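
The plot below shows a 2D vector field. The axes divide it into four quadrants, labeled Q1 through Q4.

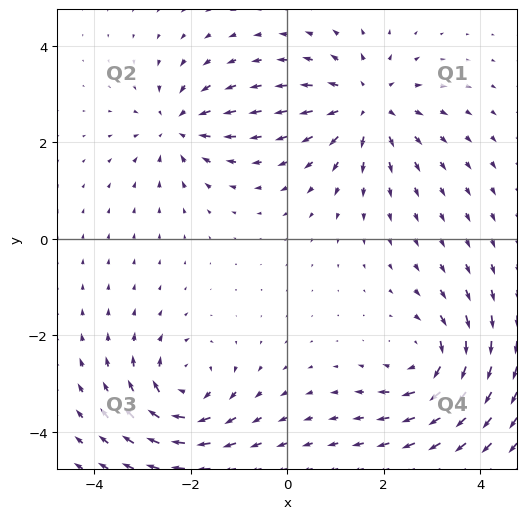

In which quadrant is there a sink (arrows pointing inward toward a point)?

The sink sits at approximately (-2.3, 2.3), which lies in quadrant Q2. The divergence there is about -5, negative as expected for a sink.

Q2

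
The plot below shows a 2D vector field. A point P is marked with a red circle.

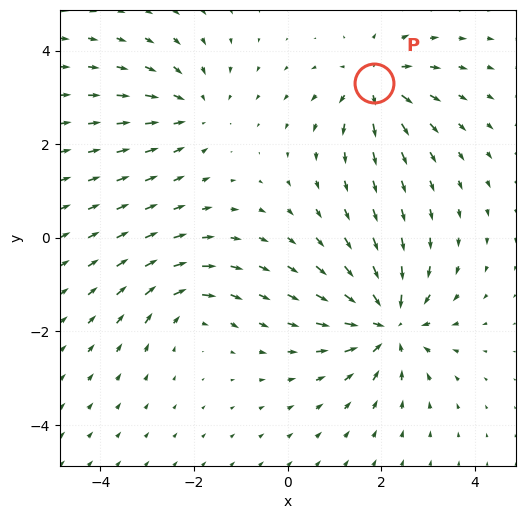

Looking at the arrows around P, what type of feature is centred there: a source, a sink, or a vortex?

At P (1.9, 3.3) the arrows spread outward. Divergence about +5, curl ≈0 — positive divergence with near-zero curl is a source.

source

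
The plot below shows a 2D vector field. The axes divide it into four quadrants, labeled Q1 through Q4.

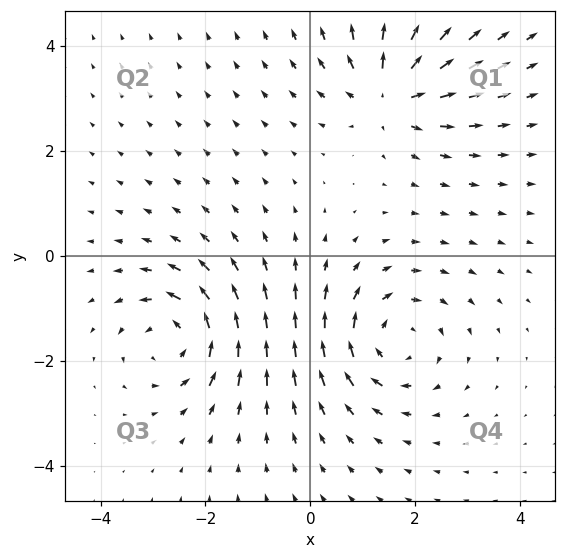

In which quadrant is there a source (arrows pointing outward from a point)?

Q1

The source sits at approximately (1.5, 3.1), which lies in quadrant Q1. The divergence there is about +5, positive as expected for a source.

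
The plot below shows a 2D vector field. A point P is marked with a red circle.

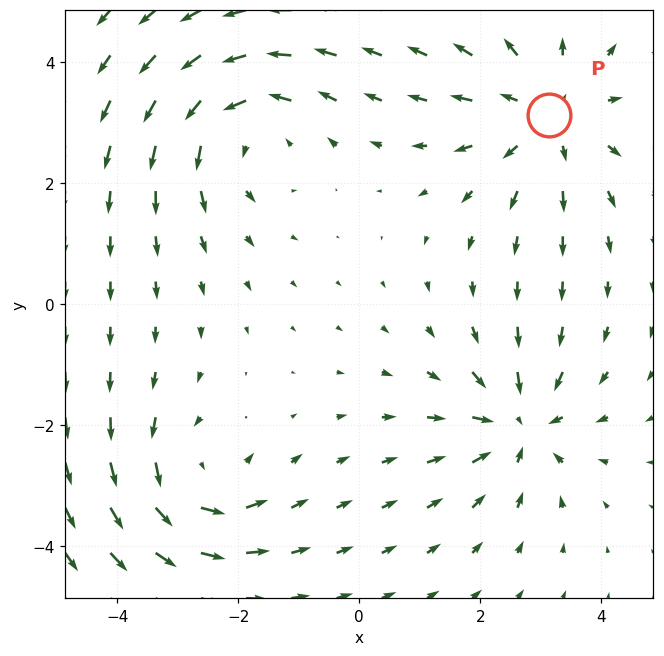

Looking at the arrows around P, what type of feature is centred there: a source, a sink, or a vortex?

At P (3.1, 3.1) the arrows spread outward. Divergence about +4, curl ≈0 — positive divergence with near-zero curl is a source.

source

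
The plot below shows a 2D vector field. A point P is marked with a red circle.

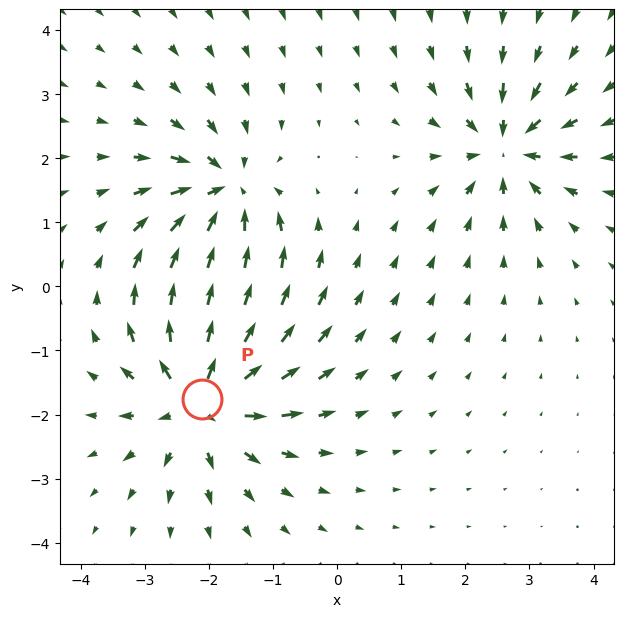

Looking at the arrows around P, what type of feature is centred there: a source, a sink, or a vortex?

source

At P (-2.1, -1.8) the arrows spread outward. Divergence about +5, curl ≈0 — positive divergence with near-zero curl is a source.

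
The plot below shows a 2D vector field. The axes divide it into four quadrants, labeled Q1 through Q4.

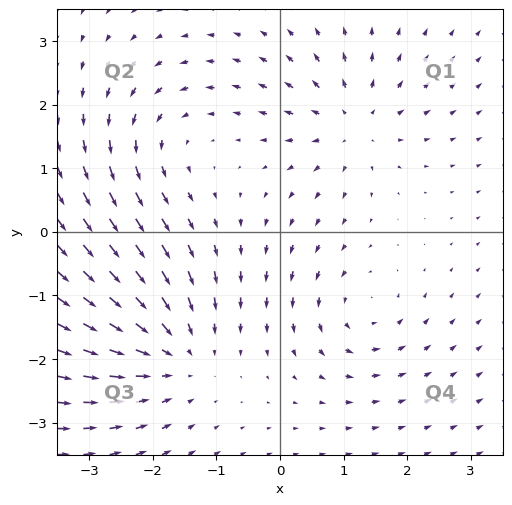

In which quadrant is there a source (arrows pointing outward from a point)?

The source sits at approximately (1.1, 1.7), which lies in quadrant Q1. The divergence there is about +4, positive as expected for a source.

Q1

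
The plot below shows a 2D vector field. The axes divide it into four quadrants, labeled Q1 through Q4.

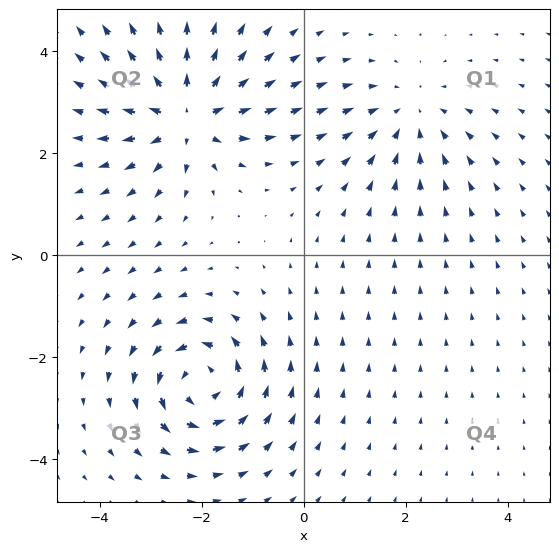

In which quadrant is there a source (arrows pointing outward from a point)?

The source sits at approximately (-2.3, 2.7), which lies in quadrant Q2. The divergence there is about +6, positive as expected for a source.

Q2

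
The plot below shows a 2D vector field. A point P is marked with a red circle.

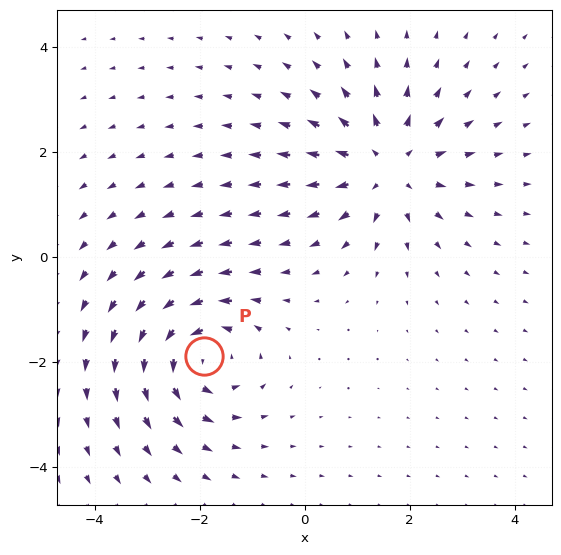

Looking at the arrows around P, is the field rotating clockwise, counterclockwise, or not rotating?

counterclockwise

Near P at (-1.9, -1.9) the arrows circulate counterclockwise. The curl (z-component) there is about +5; positive curl means counterclockwise rotation.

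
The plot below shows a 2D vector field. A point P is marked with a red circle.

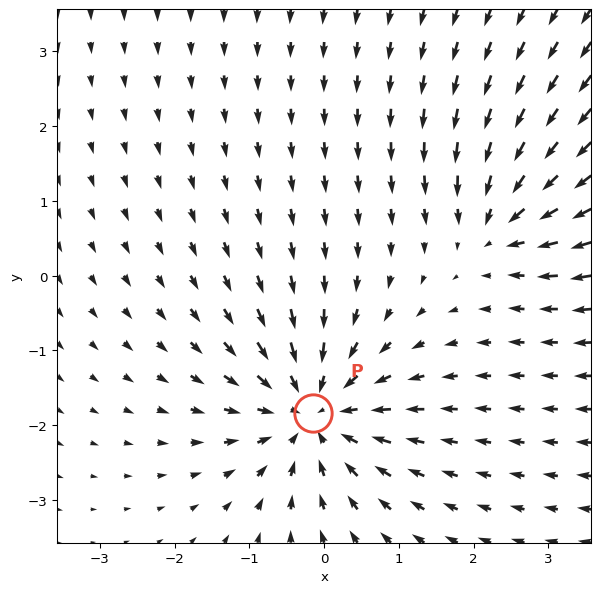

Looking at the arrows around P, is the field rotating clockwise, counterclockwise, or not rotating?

Near P at (-0.1, -1.8) the arrows show no circulation. The curl there is ≈0.

not rotating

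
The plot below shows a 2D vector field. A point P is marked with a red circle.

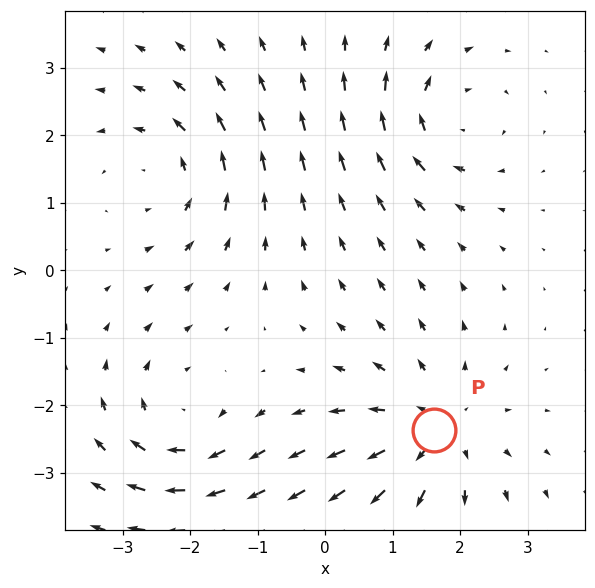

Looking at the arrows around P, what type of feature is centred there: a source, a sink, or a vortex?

source

At P (1.6, -2.4) the arrows spread outward. Divergence about +4, curl ≈0 — positive divergence with near-zero curl is a source.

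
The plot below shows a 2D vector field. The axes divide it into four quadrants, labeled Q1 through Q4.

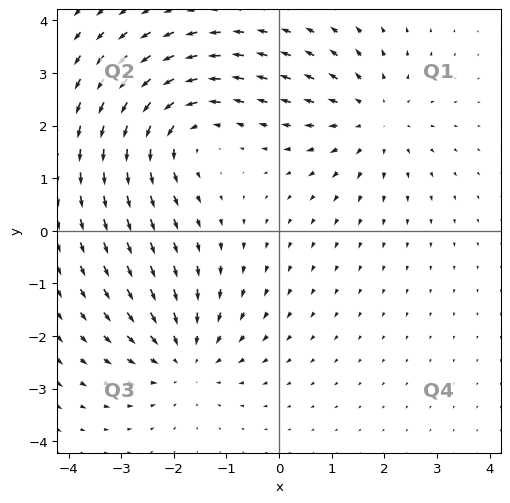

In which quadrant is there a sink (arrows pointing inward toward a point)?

The sink sits at approximately (-1.8, -2.4), which lies in quadrant Q3. The divergence there is about -3, negative as expected for a sink.

Q3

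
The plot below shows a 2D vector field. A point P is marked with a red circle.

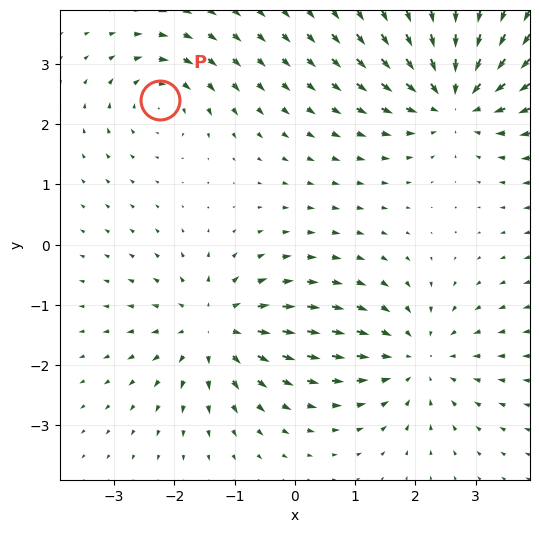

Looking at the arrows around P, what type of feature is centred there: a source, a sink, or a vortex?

vortex

At P (-2.2, 2.4) the arrows circulate clockwise. Divergence ≈0, curl about -4 — near-zero divergence with nonzero curl is a vortex.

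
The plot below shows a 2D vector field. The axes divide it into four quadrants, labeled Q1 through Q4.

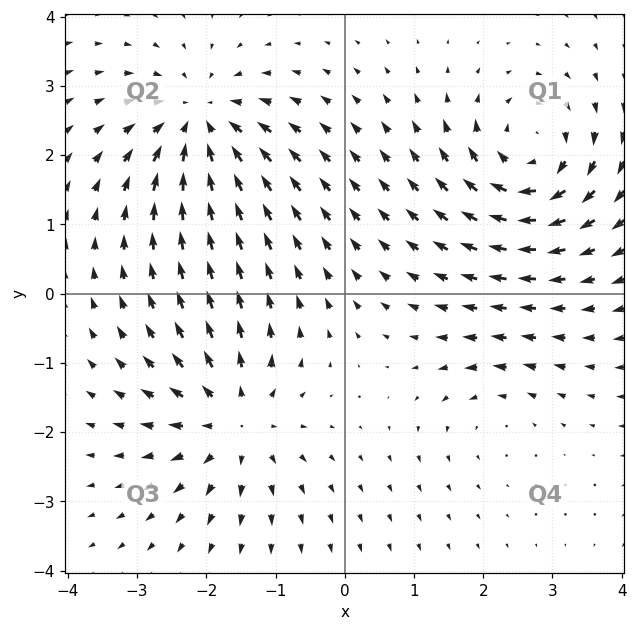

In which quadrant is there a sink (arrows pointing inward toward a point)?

The sink sits at approximately (-2.1, 2.5), which lies in quadrant Q2. The divergence there is about -5, negative as expected for a sink.

Q2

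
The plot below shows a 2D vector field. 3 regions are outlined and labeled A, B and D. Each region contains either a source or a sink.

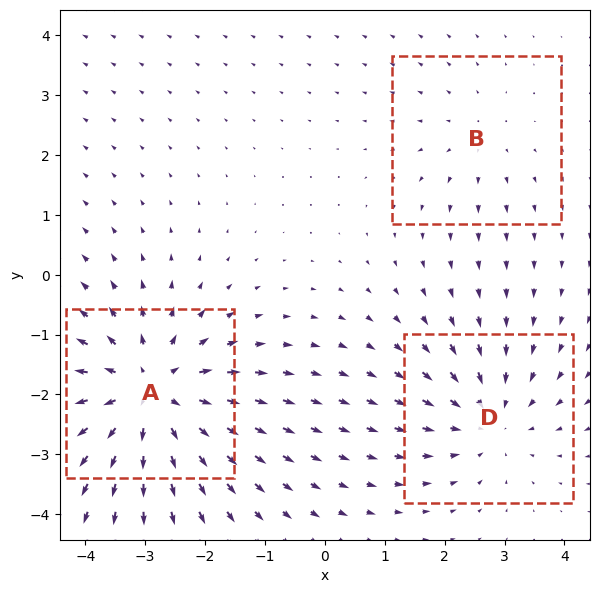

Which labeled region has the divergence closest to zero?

Divergence at each region's feature centre — A: about +5, B: about +2, D: about -3. Region B is closest to zero.

B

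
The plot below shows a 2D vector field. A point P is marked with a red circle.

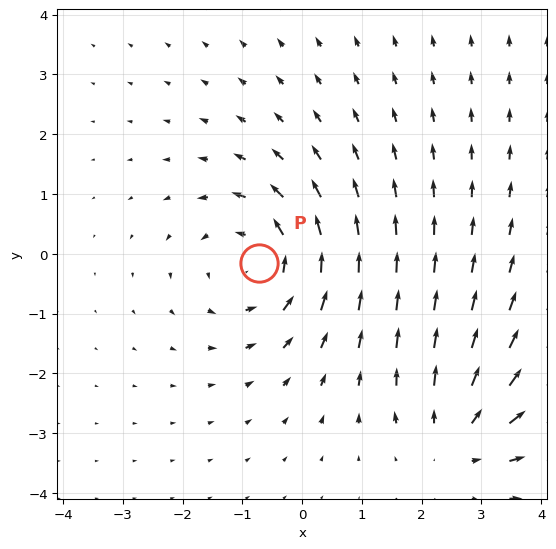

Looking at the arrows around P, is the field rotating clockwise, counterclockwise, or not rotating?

Near P at (-0.7, -0.2) the arrows circulate counterclockwise. The curl (z-component) there is about +4; positive curl means counterclockwise rotation.

counterclockwise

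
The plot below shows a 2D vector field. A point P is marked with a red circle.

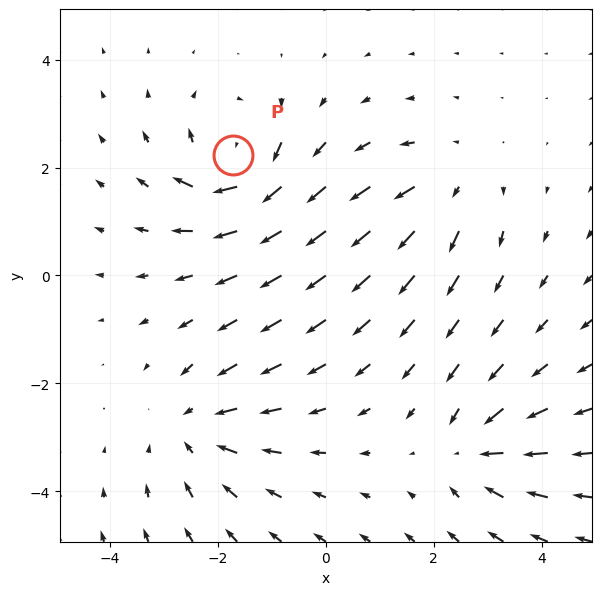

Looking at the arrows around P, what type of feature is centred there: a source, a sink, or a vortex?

At P (-1.7, 2.2) the arrows circulate clockwise. Divergence ≈0, curl about -7 — near-zero divergence with nonzero curl is a vortex.

vortex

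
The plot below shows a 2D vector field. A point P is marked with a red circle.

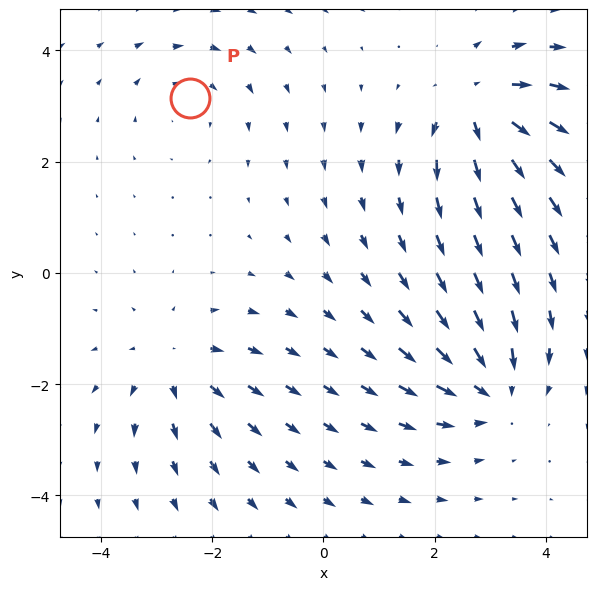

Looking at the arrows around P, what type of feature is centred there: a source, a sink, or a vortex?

vortex

At P (-2.4, 3.1) the arrows circulate clockwise. Divergence ≈0, curl about -2 — near-zero divergence with nonzero curl is a vortex.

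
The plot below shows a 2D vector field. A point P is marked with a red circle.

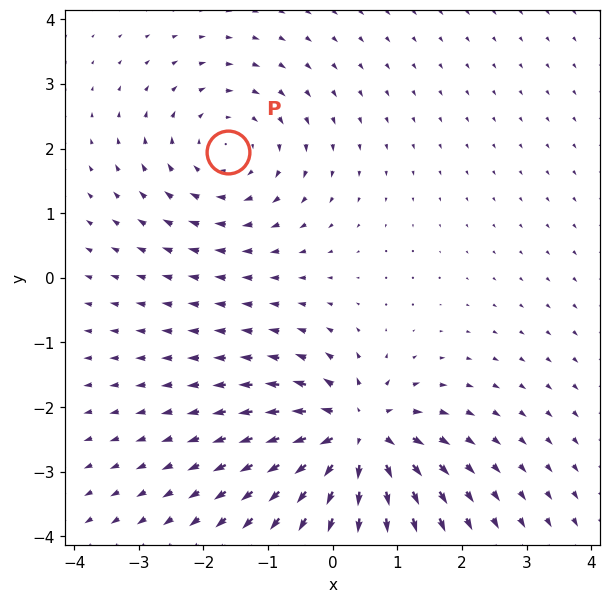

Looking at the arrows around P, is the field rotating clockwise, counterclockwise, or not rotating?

clockwise

Near P at (-1.6, 1.9) the arrows circulate clockwise. The curl (z-component) there is about -2; negative curl means clockwise rotation.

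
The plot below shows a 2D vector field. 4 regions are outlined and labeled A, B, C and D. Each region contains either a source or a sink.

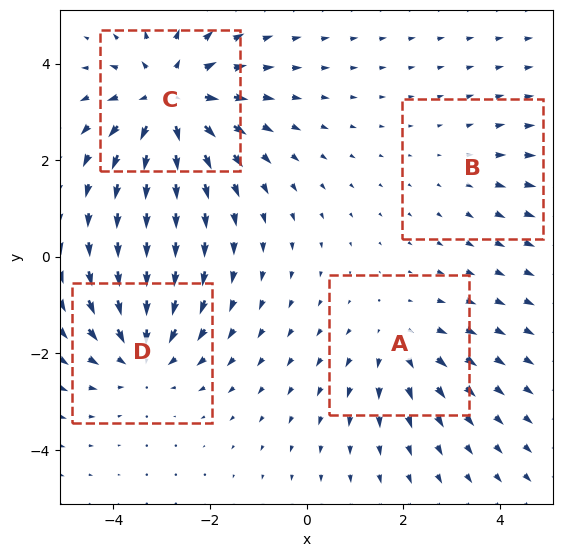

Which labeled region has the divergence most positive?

Divergence at each region's feature centre — A: about +3, B: about +2, C: about +6, D: about -4. Region C is most positive.

C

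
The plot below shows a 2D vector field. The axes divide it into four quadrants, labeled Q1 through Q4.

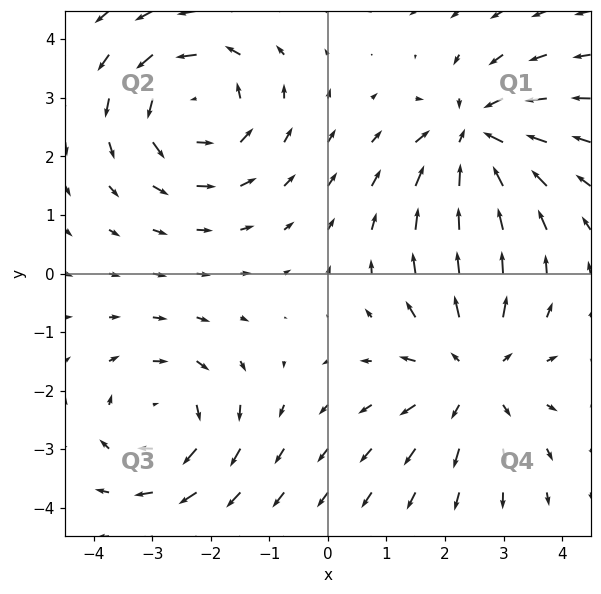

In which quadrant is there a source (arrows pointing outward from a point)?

The source sits at approximately (2.5, -1.7), which lies in quadrant Q4. The divergence there is about +4, positive as expected for a source.

Q4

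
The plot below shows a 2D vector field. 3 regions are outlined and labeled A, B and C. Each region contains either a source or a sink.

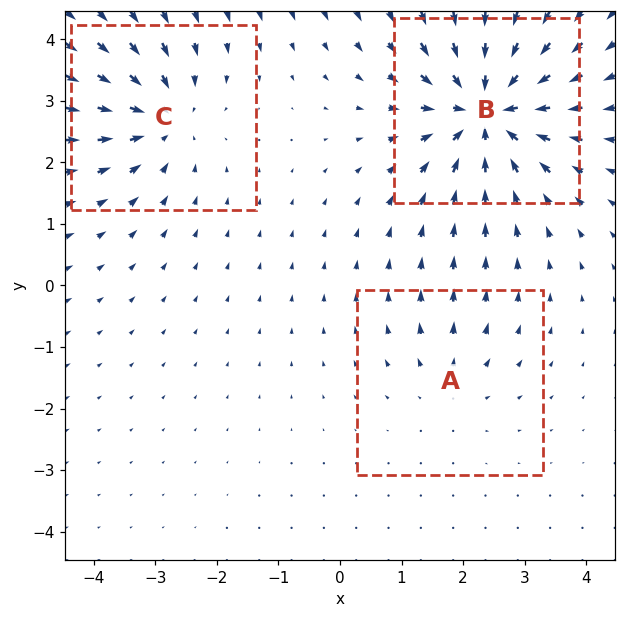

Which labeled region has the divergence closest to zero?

A

Divergence at each region's feature centre — A: about +2, B: about -6, C: about -4. Region A is closest to zero.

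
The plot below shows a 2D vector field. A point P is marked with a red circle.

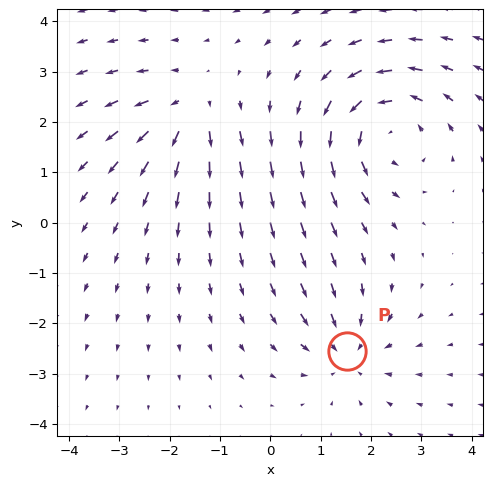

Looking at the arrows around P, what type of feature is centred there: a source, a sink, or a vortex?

sink

At P (1.5, -2.6) the arrows converge inward. Divergence about -3, curl ≈0 — negative divergence with near-zero curl is a sink.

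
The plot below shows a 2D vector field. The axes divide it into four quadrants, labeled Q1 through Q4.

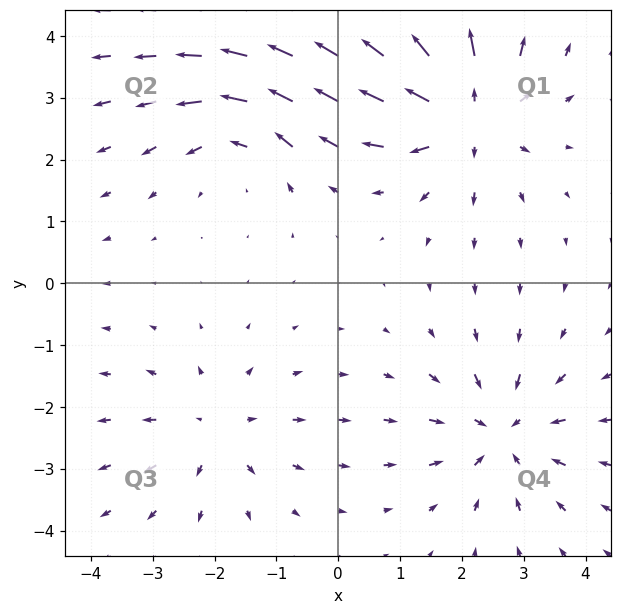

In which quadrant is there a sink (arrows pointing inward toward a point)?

Q4

The sink sits at approximately (2.6, -2.4), which lies in quadrant Q4. The divergence there is about -4, negative as expected for a sink.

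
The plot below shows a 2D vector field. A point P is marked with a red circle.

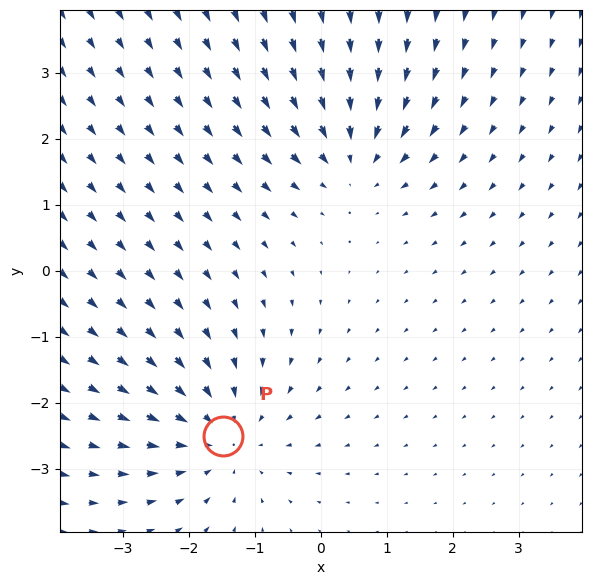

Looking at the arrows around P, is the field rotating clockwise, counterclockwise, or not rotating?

Near P at (-1.5, -2.5) the arrows show no circulation. The curl there is ≈0.

not rotating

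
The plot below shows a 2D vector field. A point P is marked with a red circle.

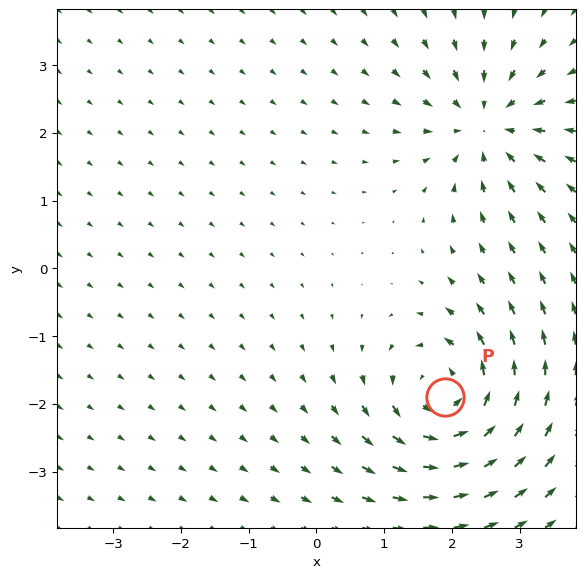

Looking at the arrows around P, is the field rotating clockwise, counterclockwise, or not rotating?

counterclockwise

Near P at (1.9, -1.9) the arrows circulate counterclockwise. The curl (z-component) there is about +5; positive curl means counterclockwise rotation.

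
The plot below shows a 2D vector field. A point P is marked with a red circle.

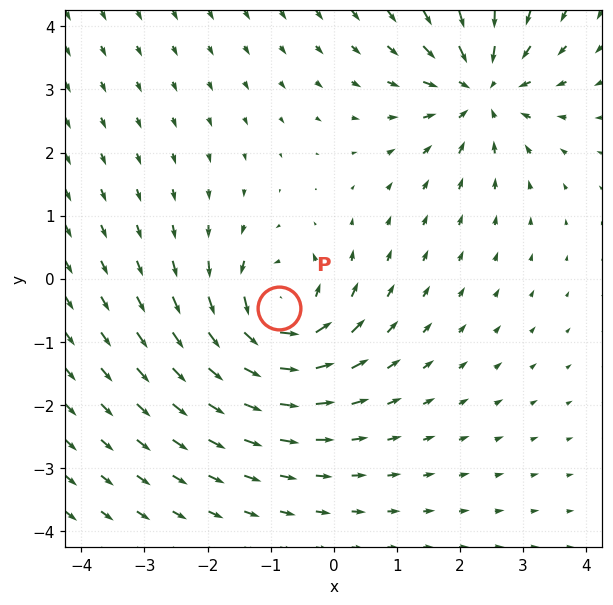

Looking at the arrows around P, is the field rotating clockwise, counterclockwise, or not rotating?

Near P at (-0.9, -0.5) the arrows circulate counterclockwise. The curl (z-component) there is about +5; positive curl means counterclockwise rotation.

counterclockwise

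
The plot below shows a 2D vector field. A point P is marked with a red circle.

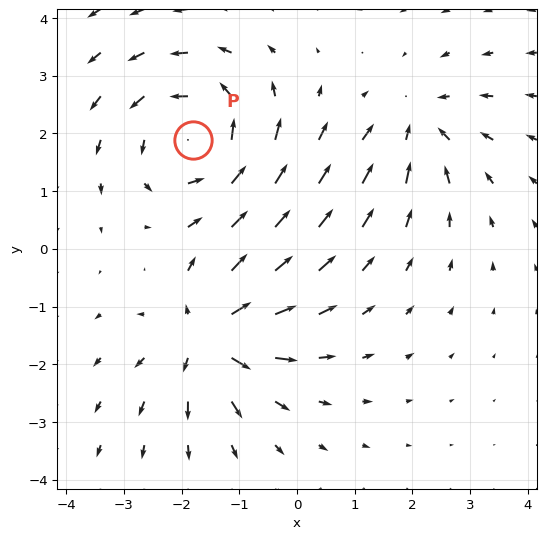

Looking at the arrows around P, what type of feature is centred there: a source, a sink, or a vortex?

vortex

At P (-1.8, 1.9) the arrows circulate counterclockwise. Divergence ≈0, curl about +4 — near-zero divergence with nonzero curl is a vortex.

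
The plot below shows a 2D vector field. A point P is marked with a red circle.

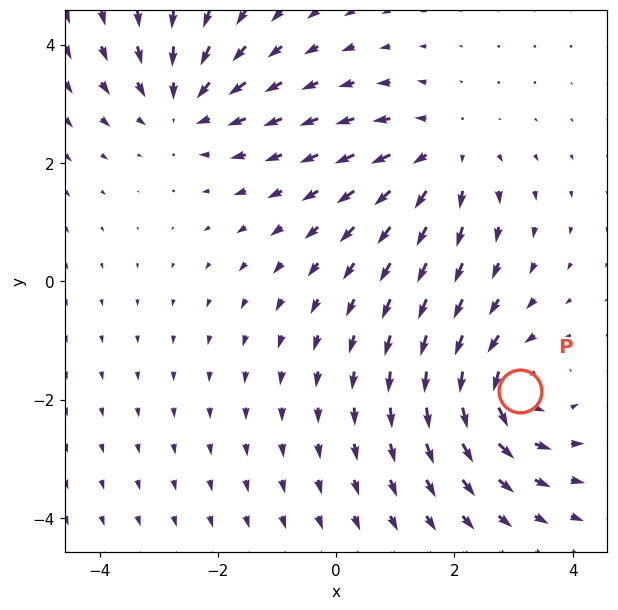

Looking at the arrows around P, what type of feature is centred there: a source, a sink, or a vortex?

vortex

At P (3.1, -1.9) the arrows circulate counterclockwise. Divergence ≈0, curl about +4 — near-zero divergence with nonzero curl is a vortex.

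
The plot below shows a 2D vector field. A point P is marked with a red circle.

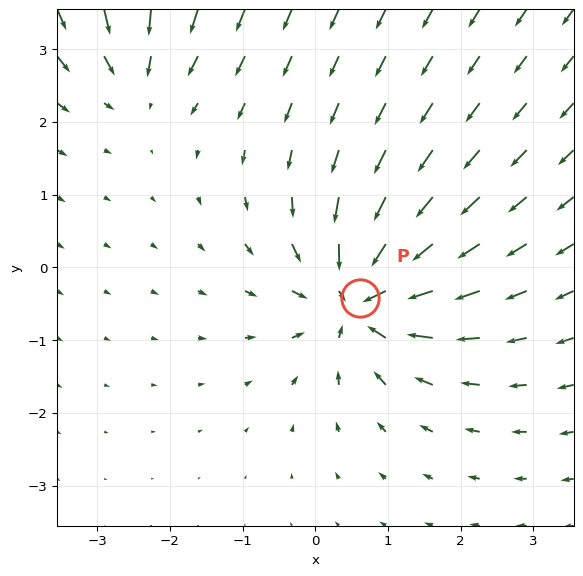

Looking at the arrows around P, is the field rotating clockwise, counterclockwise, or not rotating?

not rotating

Near P at (0.6, -0.4) the arrows show no circulation. The curl there is ≈0.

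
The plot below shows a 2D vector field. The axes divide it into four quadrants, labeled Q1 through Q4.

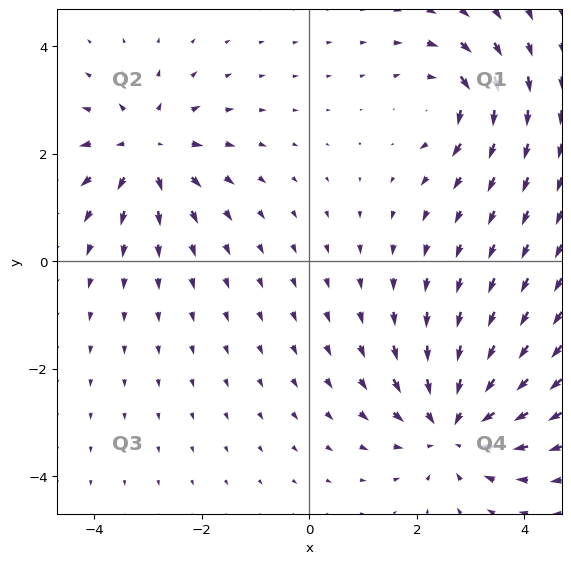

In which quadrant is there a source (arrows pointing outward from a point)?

The source sits at approximately (-3.0, 2.1), which lies in quadrant Q2. The divergence there is about +4, positive as expected for a source.

Q2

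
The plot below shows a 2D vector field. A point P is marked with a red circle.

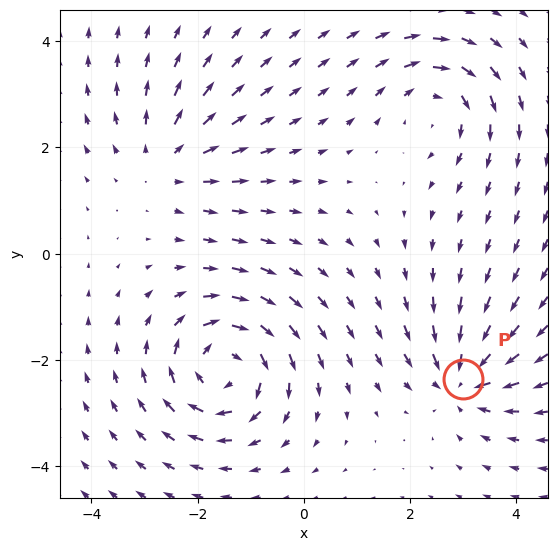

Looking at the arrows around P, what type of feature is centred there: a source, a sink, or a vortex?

At P (3.0, -2.4) the arrows converge inward. Divergence about -5, curl ≈0 — negative divergence with near-zero curl is a sink.

sink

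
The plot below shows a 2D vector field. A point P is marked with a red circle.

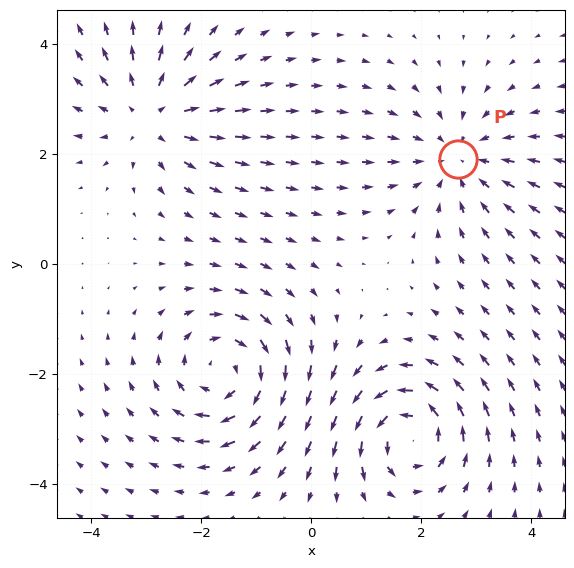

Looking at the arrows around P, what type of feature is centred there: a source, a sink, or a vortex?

sink

At P (2.7, 1.9) the arrows converge inward. Divergence about -3, curl ≈0 — negative divergence with near-zero curl is a sink.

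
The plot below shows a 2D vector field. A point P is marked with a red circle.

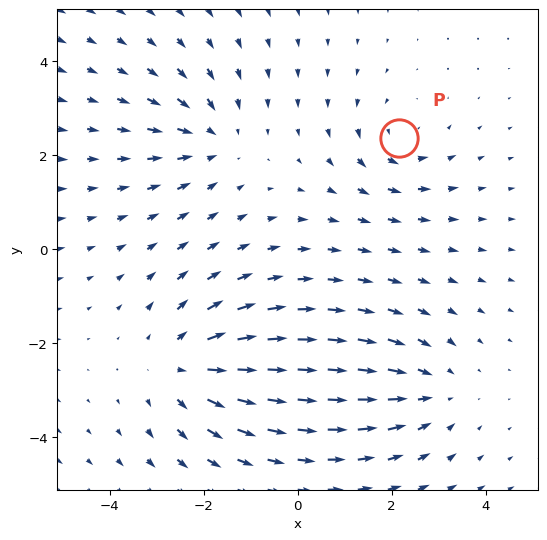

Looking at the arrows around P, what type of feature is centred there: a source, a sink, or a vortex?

At P (2.1, 2.4) the arrows circulate counterclockwise. Divergence ≈0, curl about +3 — near-zero divergence with nonzero curl is a vortex.

vortex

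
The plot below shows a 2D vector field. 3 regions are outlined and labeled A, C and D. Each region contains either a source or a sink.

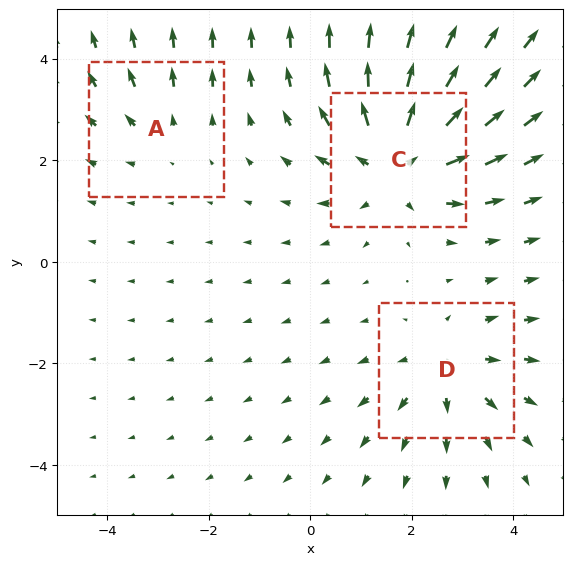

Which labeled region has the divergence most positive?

Divergence at each region's feature centre — A: about +2, C: about +5, D: about +3. Region C is most positive.

C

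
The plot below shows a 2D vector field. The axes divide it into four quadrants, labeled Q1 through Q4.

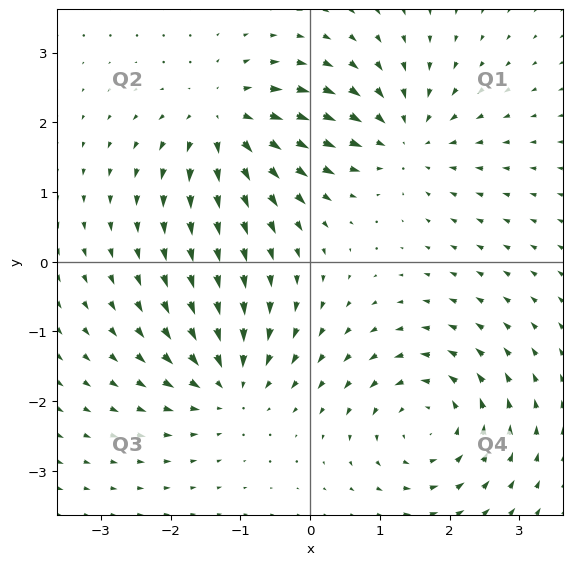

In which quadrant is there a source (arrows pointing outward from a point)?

The source sits at approximately (-1.2, 2.0), which lies in quadrant Q2. The divergence there is about +7, positive as expected for a source.

Q2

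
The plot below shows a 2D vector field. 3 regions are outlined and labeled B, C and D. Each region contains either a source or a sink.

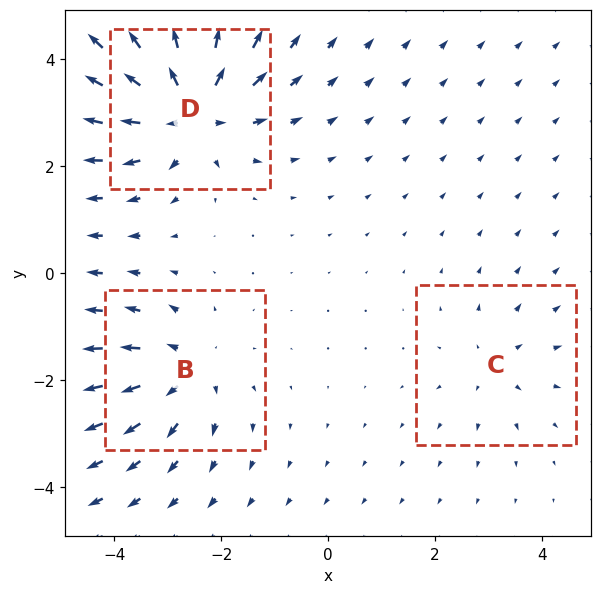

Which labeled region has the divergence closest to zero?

Divergence at each region's feature centre — B: about +3, C: about +2, D: about +5. Region C is closest to zero.

C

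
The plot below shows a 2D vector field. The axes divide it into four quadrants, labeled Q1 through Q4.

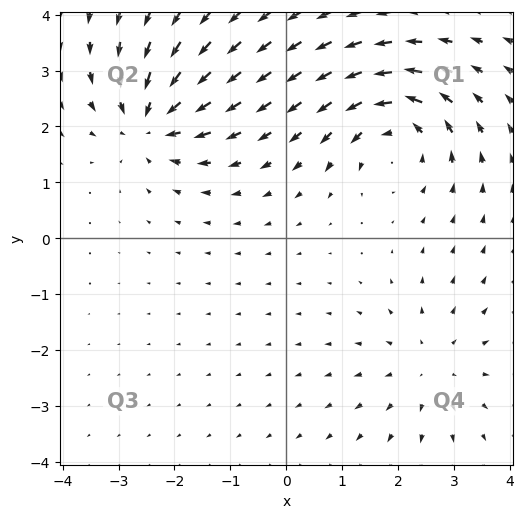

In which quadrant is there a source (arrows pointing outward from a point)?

The source sits at approximately (2.6, -2.3), which lies in quadrant Q4. The divergence there is about +3, positive as expected for a source.

Q4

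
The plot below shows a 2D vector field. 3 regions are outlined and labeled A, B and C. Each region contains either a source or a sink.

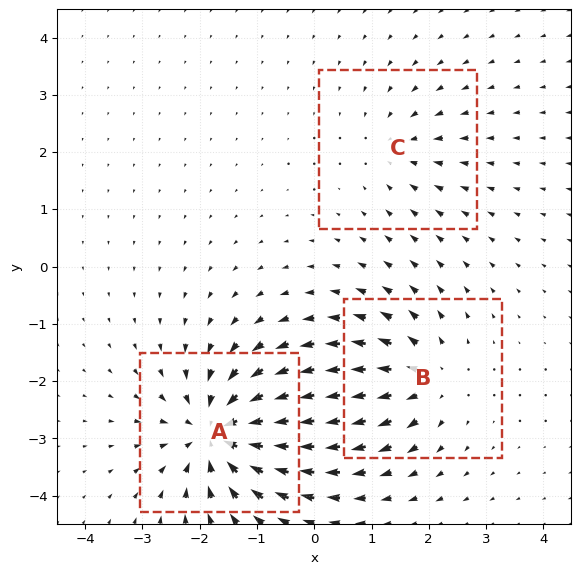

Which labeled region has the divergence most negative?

A

Divergence at each region's feature centre — A: about -6, B: about +4, C: about -2. Region A is most negative.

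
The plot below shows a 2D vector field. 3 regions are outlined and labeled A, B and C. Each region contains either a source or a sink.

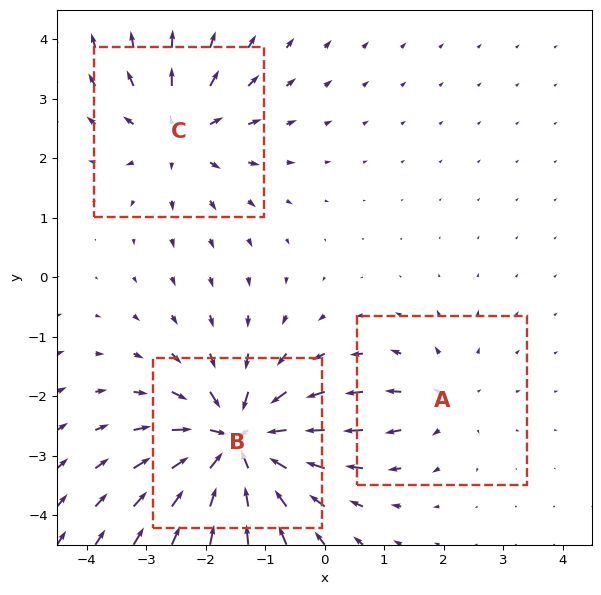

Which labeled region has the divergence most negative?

Divergence at each region's feature centre — A: about +2, B: about -6, C: about +4. Region B is most negative.

B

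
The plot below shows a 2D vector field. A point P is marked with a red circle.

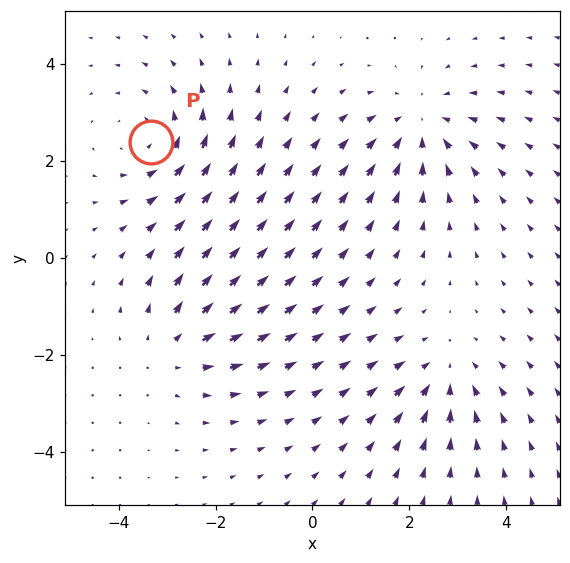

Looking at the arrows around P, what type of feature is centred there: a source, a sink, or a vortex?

vortex

At P (-3.3, 2.4) the arrows circulate counterclockwise. Divergence ≈0, curl about +4 — near-zero divergence with nonzero curl is a vortex.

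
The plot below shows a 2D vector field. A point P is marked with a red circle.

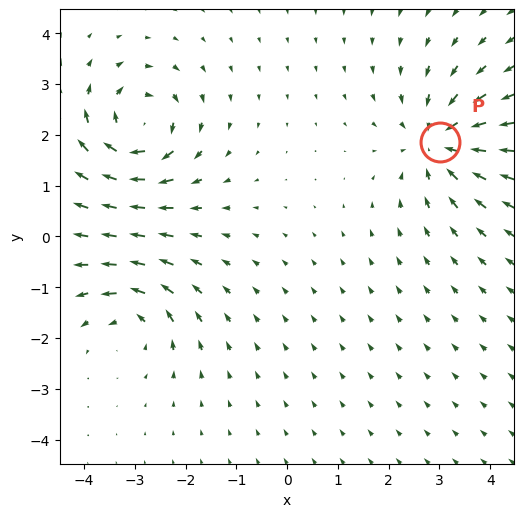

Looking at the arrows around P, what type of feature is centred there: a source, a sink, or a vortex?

sink

At P (3.0, 1.9) the arrows converge inward. Divergence about -5, curl ≈0 — negative divergence with near-zero curl is a sink.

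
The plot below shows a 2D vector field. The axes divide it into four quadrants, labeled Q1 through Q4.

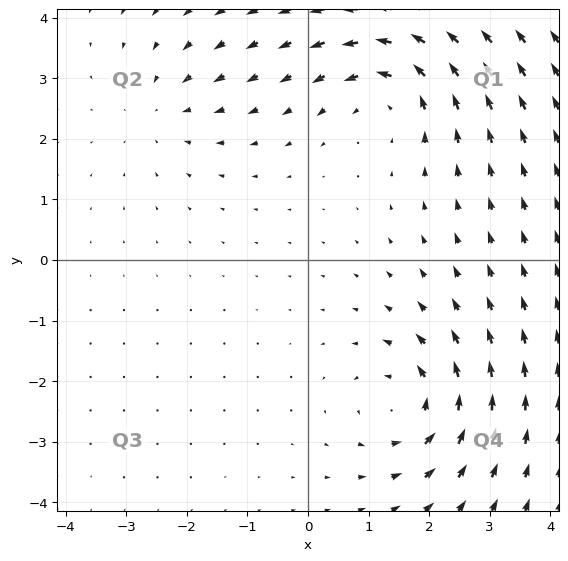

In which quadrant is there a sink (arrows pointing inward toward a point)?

The sink sits at approximately (-2.4, 2.5), which lies in quadrant Q2. The divergence there is about -2, negative as expected for a sink.

Q2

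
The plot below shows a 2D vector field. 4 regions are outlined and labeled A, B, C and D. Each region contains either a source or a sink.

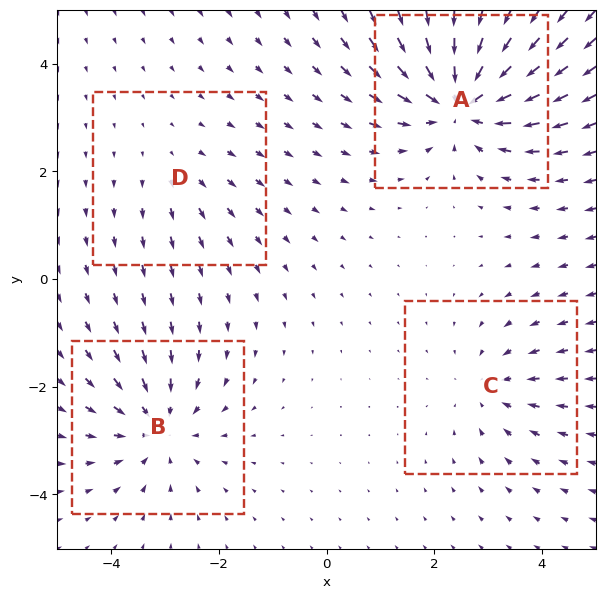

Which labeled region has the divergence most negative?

Divergence at each region's feature centre — A: about -7, B: about -5, C: about -3, D: about +2. Region A is most negative.

A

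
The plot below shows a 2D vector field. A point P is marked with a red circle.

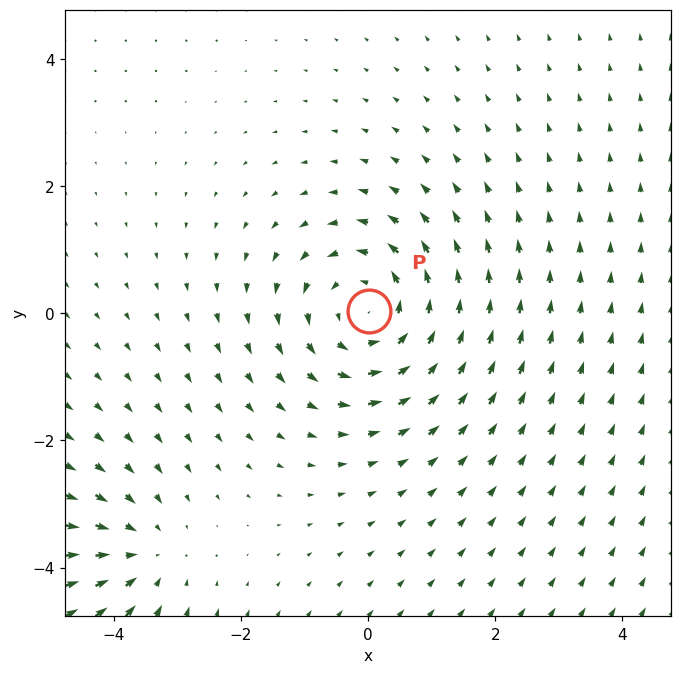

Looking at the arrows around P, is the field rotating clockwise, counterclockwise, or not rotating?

Near P at (0.0, 0.0) the arrows circulate counterclockwise. The curl (z-component) there is about +4; positive curl means counterclockwise rotation.

counterclockwise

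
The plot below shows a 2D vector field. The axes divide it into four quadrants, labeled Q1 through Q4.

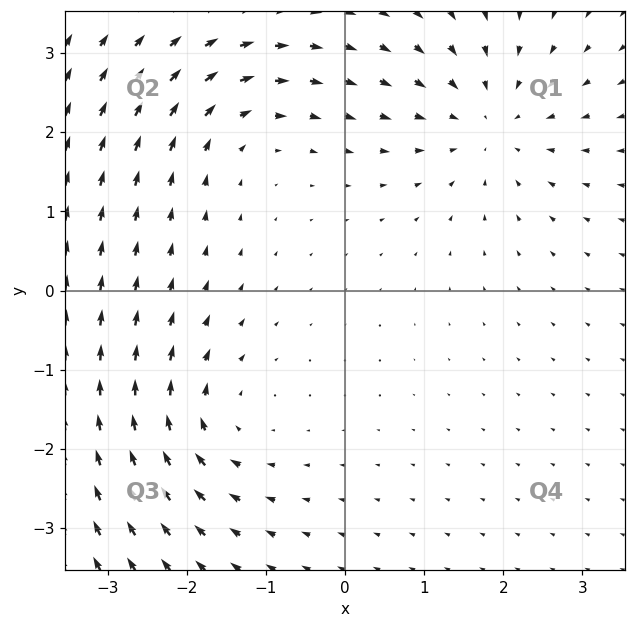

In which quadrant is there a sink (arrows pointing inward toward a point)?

Q1

The sink sits at approximately (1.8, 2.1), which lies in quadrant Q1. The divergence there is about -4, negative as expected for a sink.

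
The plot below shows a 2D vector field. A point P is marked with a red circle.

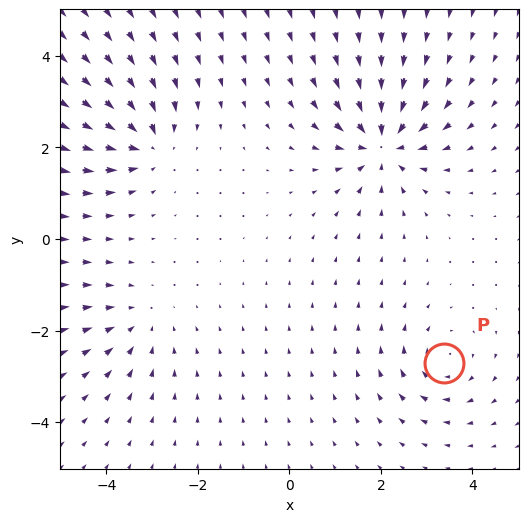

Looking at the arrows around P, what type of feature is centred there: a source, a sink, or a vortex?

At P (3.4, -2.7) the arrows circulate clockwise. Divergence ≈0, curl about -4 — near-zero divergence with nonzero curl is a vortex.

vortex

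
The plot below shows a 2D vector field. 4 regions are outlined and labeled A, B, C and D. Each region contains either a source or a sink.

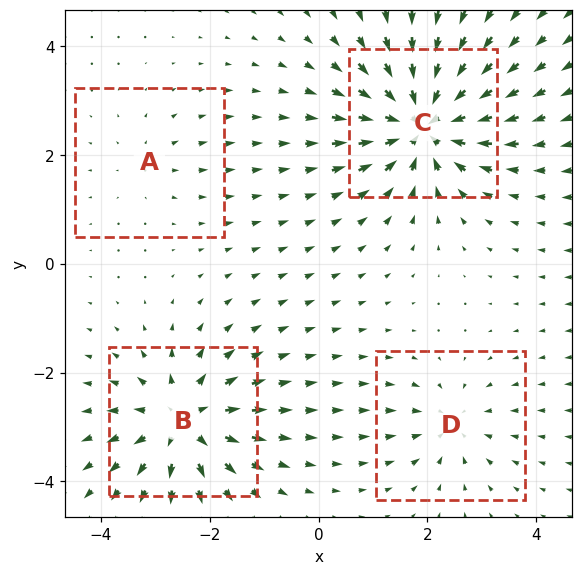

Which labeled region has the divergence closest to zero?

Divergence at each region's feature centre — A: about +2, B: about +6, C: about -8, D: about -4. Region A is closest to zero.

A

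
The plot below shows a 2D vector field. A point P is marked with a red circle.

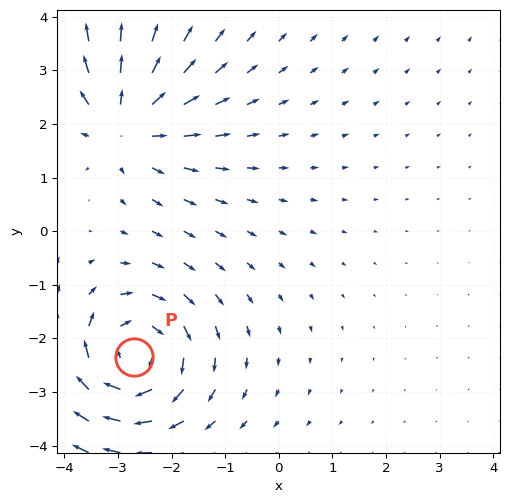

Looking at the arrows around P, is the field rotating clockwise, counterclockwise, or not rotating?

clockwise

Near P at (-2.7, -2.3) the arrows circulate clockwise. The curl (z-component) there is about -5; negative curl means clockwise rotation.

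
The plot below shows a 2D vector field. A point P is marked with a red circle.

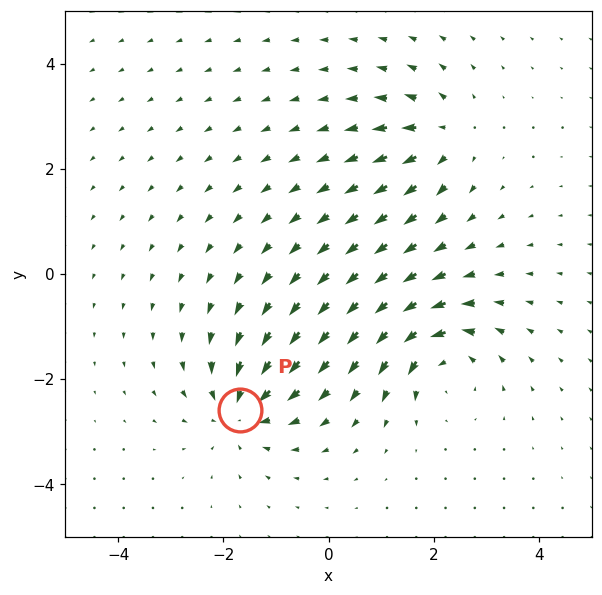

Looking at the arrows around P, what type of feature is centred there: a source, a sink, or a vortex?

sink

At P (-1.7, -2.6) the arrows converge inward. Divergence about -5, curl ≈0 — negative divergence with near-zero curl is a sink.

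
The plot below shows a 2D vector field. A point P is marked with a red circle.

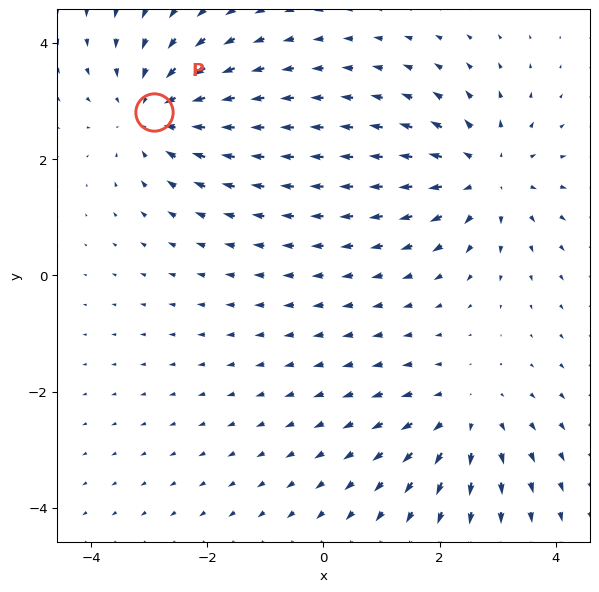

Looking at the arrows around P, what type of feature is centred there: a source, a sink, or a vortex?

At P (-2.9, 2.8) the arrows converge inward. Divergence about -4, curl ≈0 — negative divergence with near-zero curl is a sink.

sink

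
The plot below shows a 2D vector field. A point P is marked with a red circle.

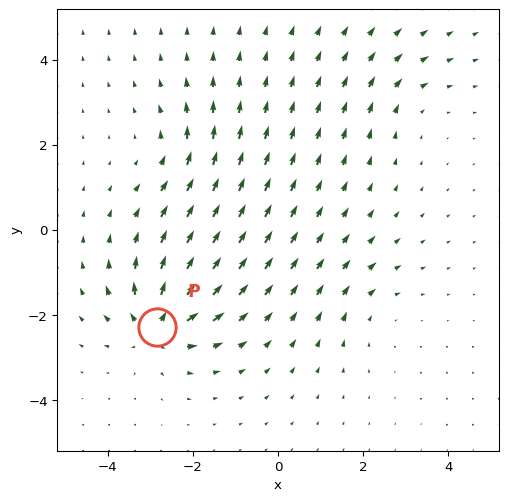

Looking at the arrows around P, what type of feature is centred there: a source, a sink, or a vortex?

At P (-2.8, -2.3) the arrows spread outward. Divergence about +6, curl ≈0 — positive divergence with near-zero curl is a source.

source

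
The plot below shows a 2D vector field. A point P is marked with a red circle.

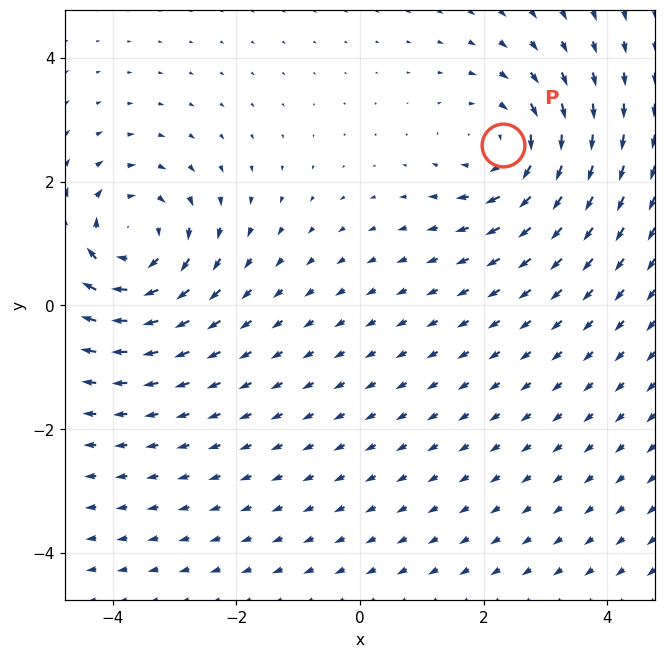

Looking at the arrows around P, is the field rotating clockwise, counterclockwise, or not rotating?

clockwise

Near P at (2.3, 2.6) the arrows circulate clockwise. The curl (z-component) there is about -4; negative curl means clockwise rotation.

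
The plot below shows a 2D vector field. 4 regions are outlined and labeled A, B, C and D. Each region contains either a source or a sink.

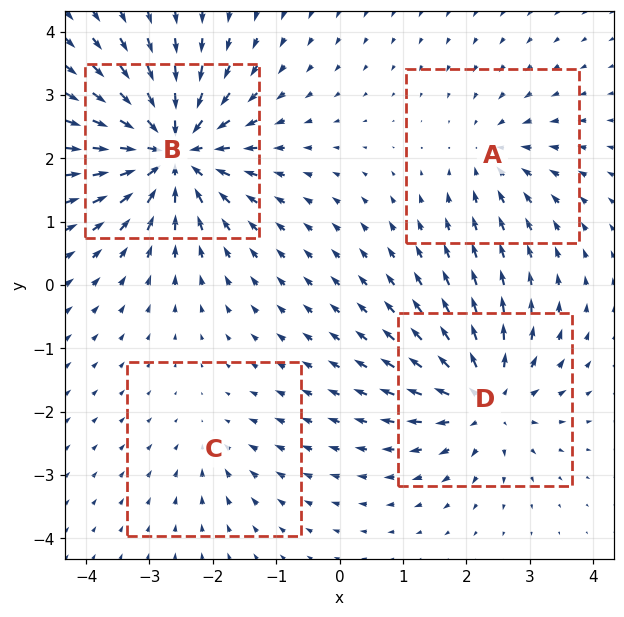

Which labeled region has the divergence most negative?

Divergence at each region's feature centre — A: about -4, B: about -8, C: about -2, D: about +6. Region B is most negative.

B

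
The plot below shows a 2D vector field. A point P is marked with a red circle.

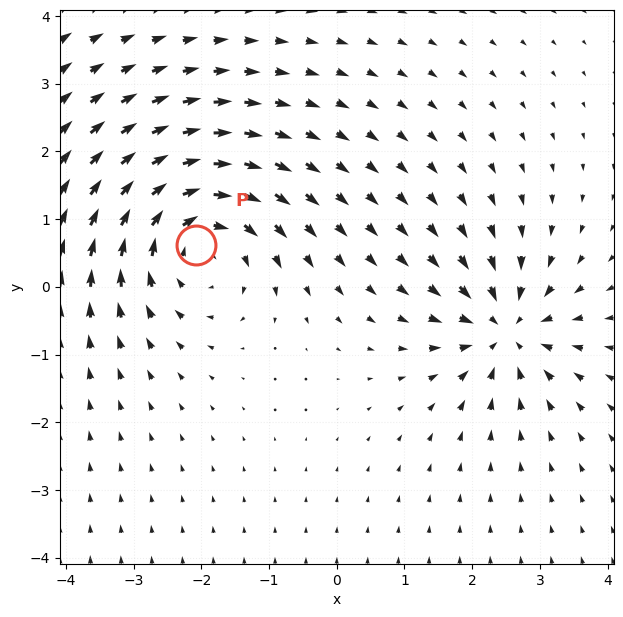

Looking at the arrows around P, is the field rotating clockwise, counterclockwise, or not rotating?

Near P at (-2.1, 0.6) the arrows circulate clockwise. The curl (z-component) there is about -4; negative curl means clockwise rotation.

clockwise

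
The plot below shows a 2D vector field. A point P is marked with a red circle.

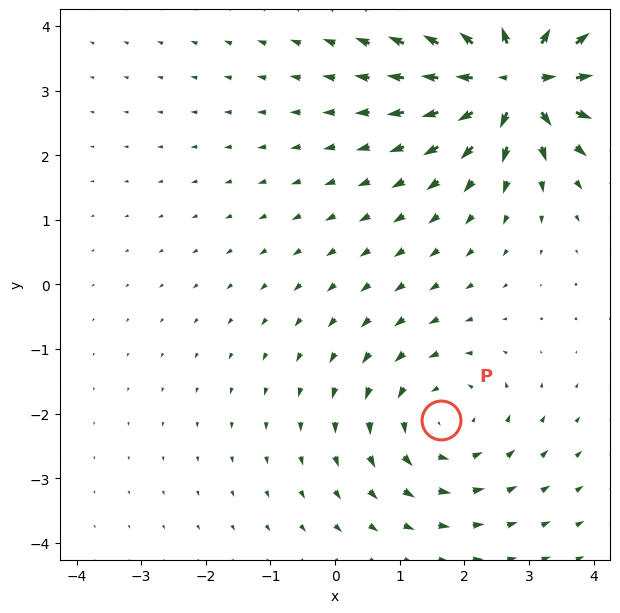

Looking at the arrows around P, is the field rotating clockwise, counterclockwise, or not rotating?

Near P at (1.6, -2.1) the arrows circulate counterclockwise. The curl (z-component) there is about +2; positive curl means counterclockwise rotation.

counterclockwise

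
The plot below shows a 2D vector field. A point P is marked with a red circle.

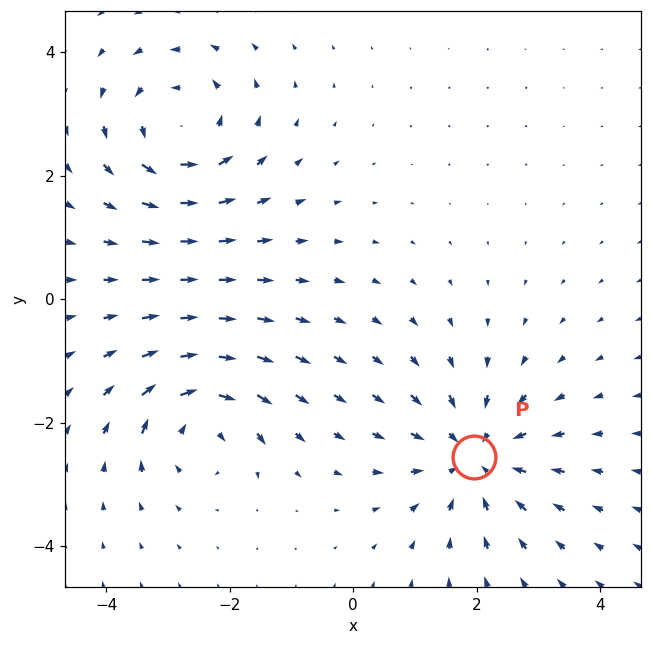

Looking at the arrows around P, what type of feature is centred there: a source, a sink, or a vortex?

sink

At P (2.0, -2.6) the arrows converge inward. Divergence about -5, curl ≈0 — negative divergence with near-zero curl is a sink.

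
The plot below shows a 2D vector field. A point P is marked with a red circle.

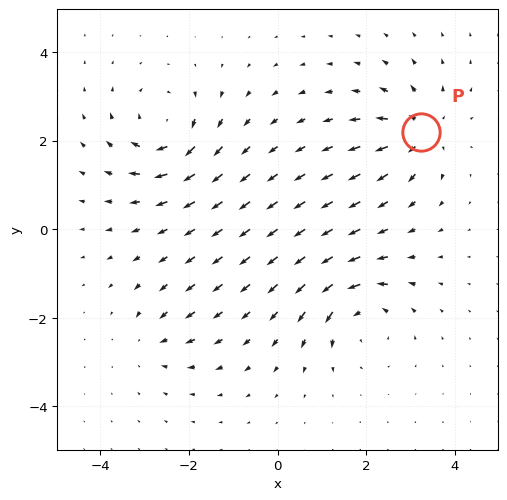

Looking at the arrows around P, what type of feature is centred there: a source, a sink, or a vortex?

At P (3.2, 2.2) the arrows spread outward. Divergence about +5, curl ≈0 — positive divergence with near-zero curl is a source.

source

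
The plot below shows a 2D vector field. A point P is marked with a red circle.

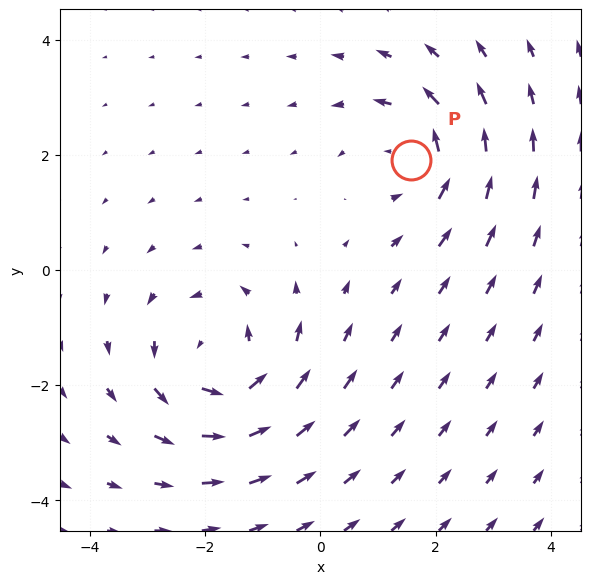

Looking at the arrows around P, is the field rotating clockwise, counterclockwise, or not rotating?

Near P at (1.6, 1.9) the arrows circulate counterclockwise. The curl (z-component) there is about +4; positive curl means counterclockwise rotation.

counterclockwise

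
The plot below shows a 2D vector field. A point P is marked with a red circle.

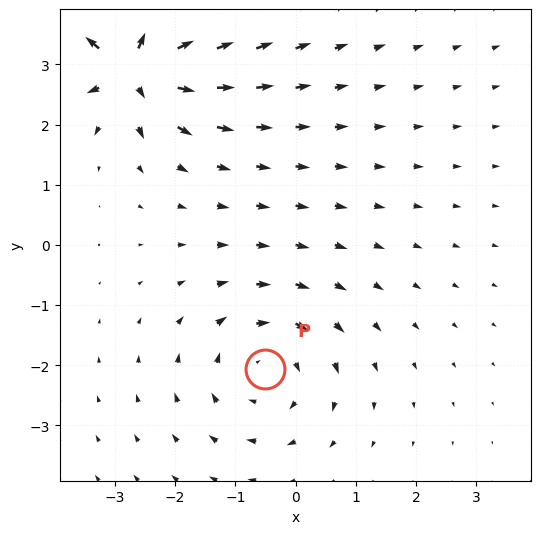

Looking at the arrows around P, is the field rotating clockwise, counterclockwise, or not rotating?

Near P at (-0.5, -2.1) the arrows circulate clockwise. The curl (z-component) there is about -2; negative curl means clockwise rotation.

clockwise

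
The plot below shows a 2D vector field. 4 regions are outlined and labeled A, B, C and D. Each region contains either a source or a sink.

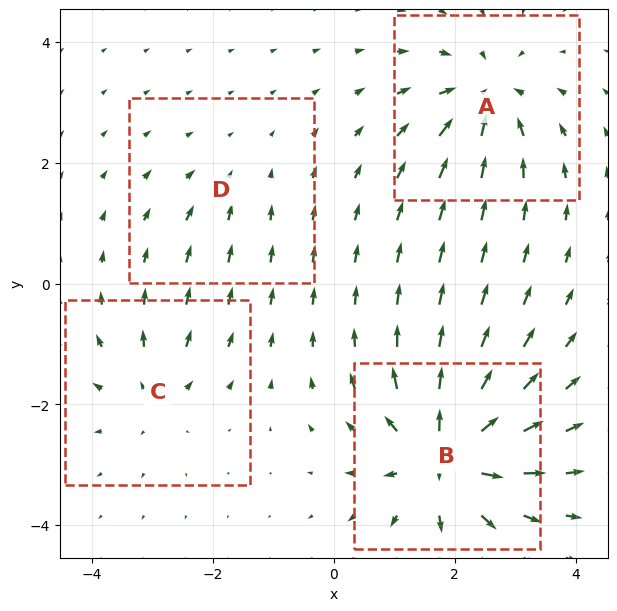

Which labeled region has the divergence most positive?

B

Divergence at each region's feature centre — A: about -6, B: about +9, C: about +4, D: about -2. Region B is most positive.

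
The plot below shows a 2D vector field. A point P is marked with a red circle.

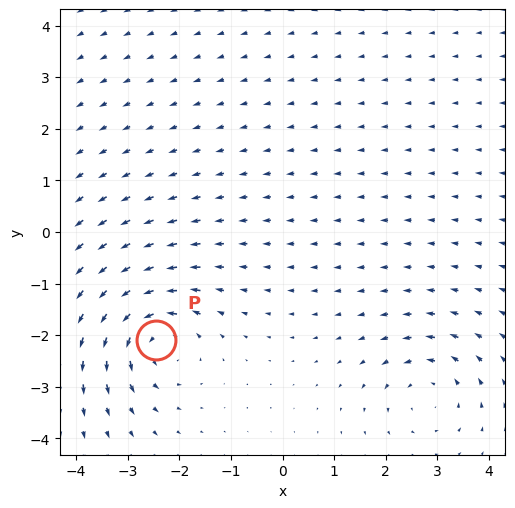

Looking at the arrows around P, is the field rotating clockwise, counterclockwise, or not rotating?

Near P at (-2.5, -2.1) the arrows circulate counterclockwise. The curl (z-component) there is about +6; positive curl means counterclockwise rotation.

counterclockwise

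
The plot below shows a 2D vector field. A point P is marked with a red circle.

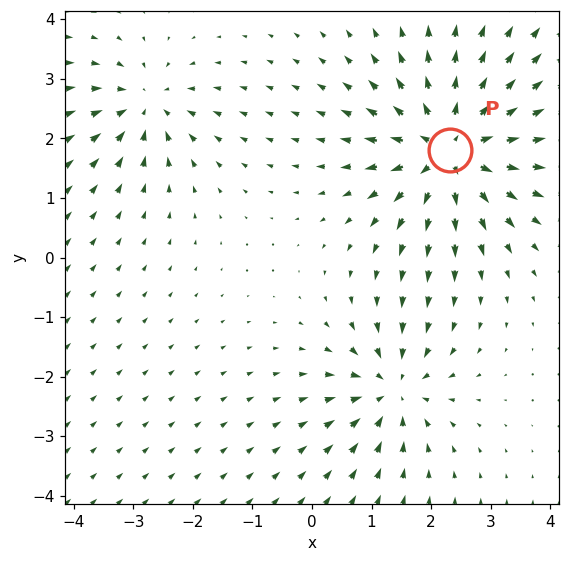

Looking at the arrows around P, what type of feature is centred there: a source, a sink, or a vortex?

source

At P (2.3, 1.8) the arrows spread outward. Divergence about +6, curl ≈0 — positive divergence with near-zero curl is a source.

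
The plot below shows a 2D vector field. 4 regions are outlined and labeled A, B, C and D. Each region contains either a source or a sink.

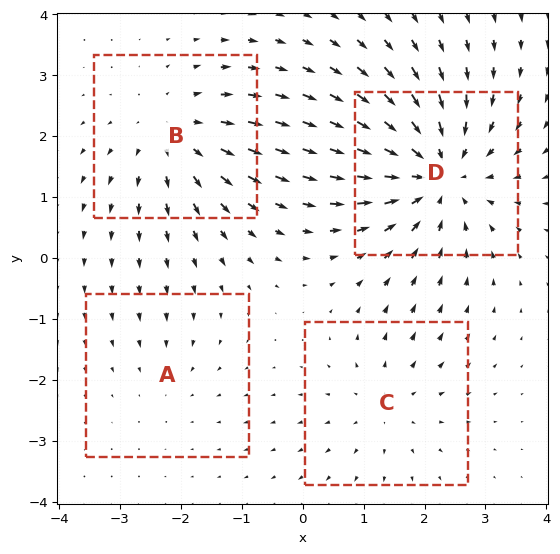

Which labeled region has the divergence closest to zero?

Divergence at each region's feature centre — A: about -2, B: about +4, C: about +3, D: about -6. Region A is closest to zero.

A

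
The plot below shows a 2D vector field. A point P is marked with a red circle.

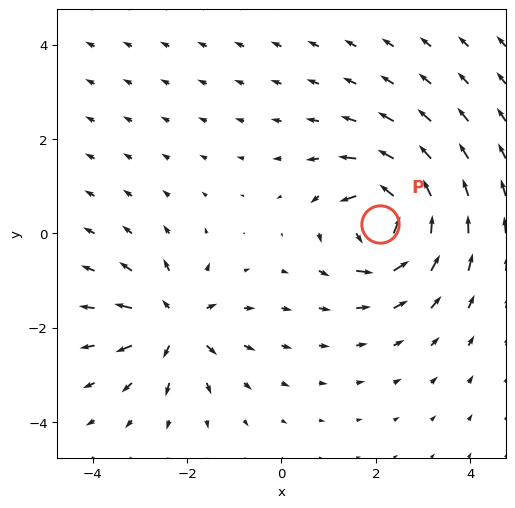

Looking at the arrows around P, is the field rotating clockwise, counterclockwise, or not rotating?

counterclockwise

Near P at (2.1, 0.2) the arrows circulate counterclockwise. The curl (z-component) there is about +6; positive curl means counterclockwise rotation.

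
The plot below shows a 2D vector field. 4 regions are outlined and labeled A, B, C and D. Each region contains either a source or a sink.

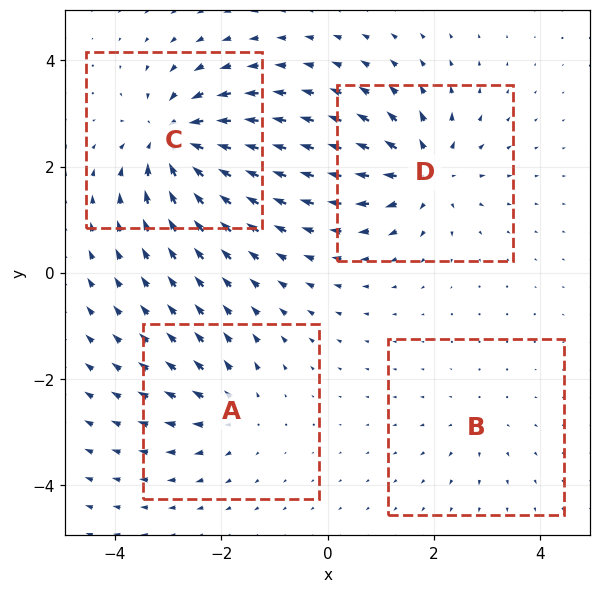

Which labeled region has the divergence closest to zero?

B

Divergence at each region's feature centre — A: about +4, B: about +2, C: about -8, D: about +6. Region B is closest to zero.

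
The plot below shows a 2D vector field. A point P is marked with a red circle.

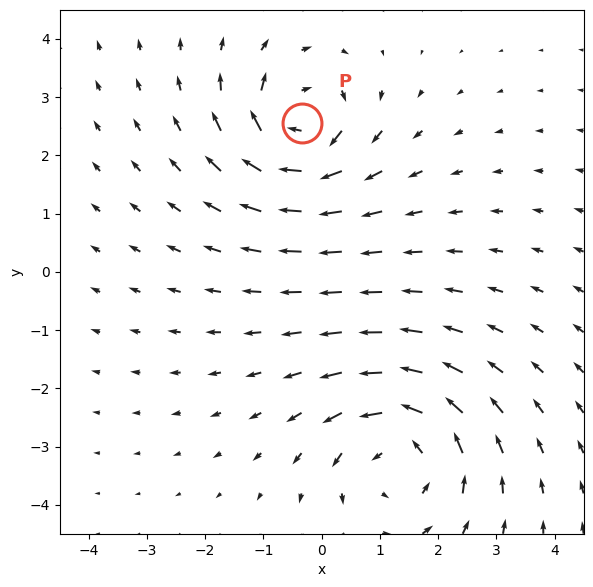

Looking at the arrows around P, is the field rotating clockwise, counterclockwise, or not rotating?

Near P at (-0.3, 2.5) the arrows circulate clockwise. The curl (z-component) there is about -5; negative curl means clockwise rotation.

clockwise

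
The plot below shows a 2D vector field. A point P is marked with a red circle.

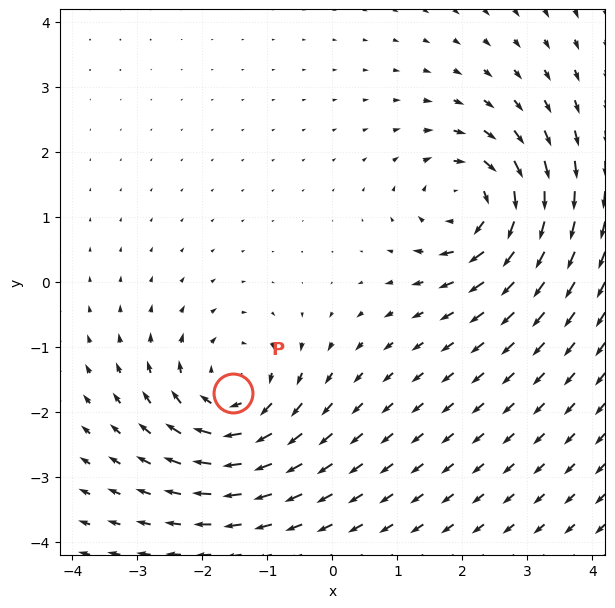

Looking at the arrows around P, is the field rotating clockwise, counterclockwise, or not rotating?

Near P at (-1.5, -1.7) the arrows circulate clockwise. The curl (z-component) there is about -5; negative curl means clockwise rotation.

clockwise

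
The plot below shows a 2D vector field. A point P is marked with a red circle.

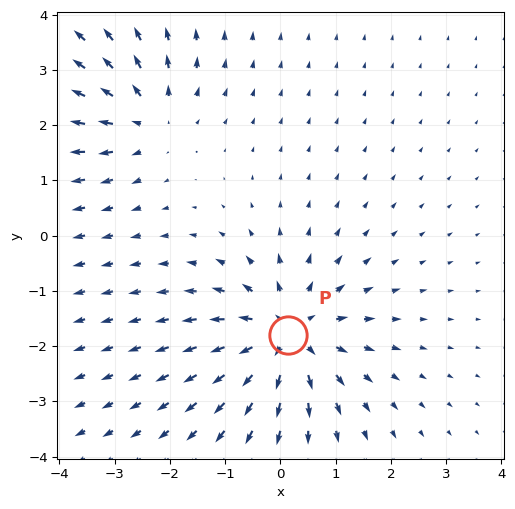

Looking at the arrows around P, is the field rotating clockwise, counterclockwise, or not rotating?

not rotating

Near P at (0.1, -1.8) the arrows show no circulation. The curl there is ≈0.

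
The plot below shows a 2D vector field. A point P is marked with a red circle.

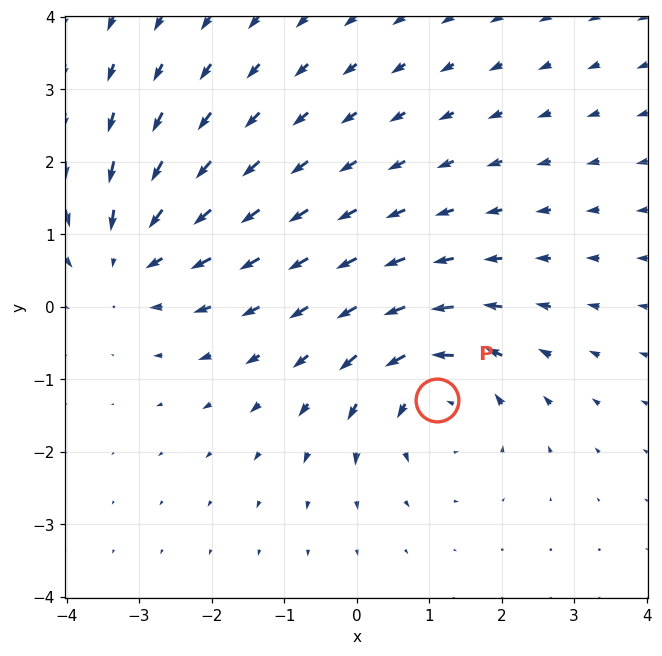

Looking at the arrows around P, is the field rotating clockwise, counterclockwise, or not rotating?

counterclockwise

Near P at (1.1, -1.3) the arrows circulate counterclockwise. The curl (z-component) there is about +5; positive curl means counterclockwise rotation.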